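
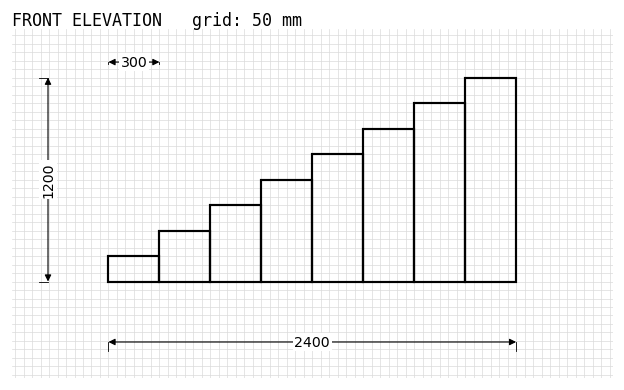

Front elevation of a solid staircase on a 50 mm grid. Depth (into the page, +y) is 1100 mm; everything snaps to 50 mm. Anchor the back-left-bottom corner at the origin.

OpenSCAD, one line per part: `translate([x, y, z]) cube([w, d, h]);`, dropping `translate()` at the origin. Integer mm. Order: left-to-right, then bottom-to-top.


cube([300, 1100, 150]);
translate([300, 0, 0]) cube([300, 1100, 300]);
translate([600, 0, 0]) cube([300, 1100, 450]);
translate([900, 0, 0]) cube([300, 1100, 600]);
translate([1200, 0, 0]) cube([300, 1100, 750]);
translate([1500, 0, 0]) cube([300, 1100, 900]);
translate([1800, 0, 0]) cube([300, 1100, 1050]);
translate([2100, 0, 0]) cube([300, 1100, 1200]);


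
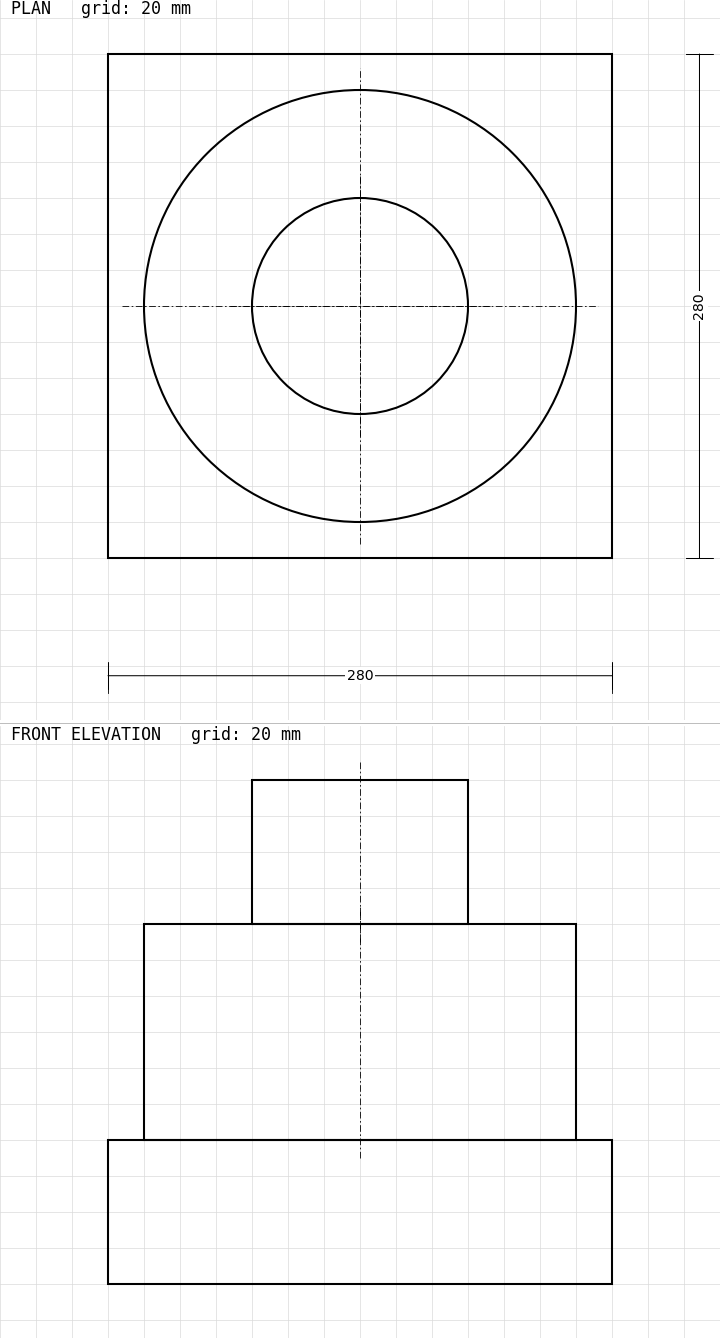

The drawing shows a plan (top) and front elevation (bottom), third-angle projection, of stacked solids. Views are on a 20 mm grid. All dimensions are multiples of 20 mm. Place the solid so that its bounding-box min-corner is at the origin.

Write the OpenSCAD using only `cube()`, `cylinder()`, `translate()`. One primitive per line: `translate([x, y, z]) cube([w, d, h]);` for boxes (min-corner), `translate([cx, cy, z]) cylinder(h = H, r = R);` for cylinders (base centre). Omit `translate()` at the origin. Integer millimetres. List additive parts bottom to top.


cube([280, 280, 80]);
translate([140, 140, 80]) cylinder(h = 120, r = 120);
translate([140, 140, 200]) cylinder(h = 80, r = 60);


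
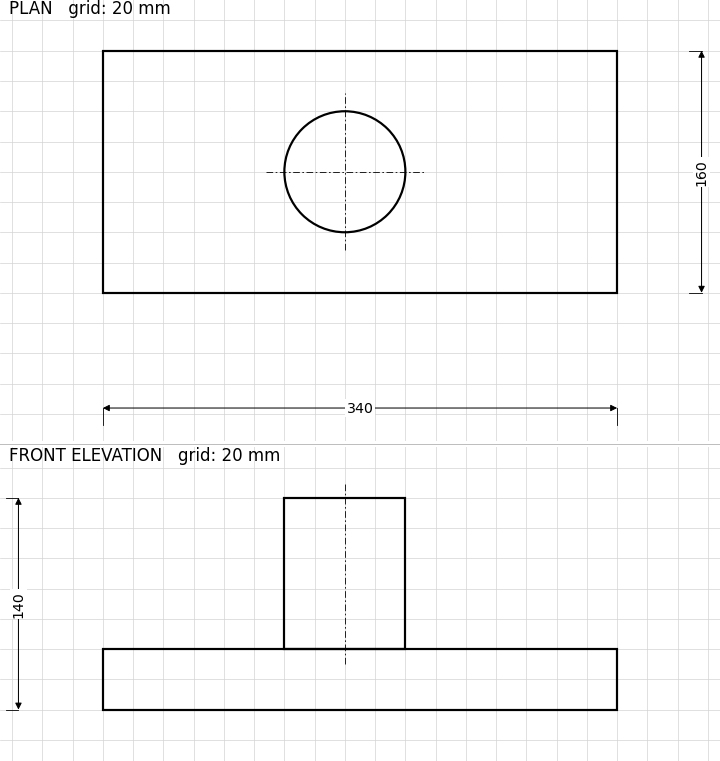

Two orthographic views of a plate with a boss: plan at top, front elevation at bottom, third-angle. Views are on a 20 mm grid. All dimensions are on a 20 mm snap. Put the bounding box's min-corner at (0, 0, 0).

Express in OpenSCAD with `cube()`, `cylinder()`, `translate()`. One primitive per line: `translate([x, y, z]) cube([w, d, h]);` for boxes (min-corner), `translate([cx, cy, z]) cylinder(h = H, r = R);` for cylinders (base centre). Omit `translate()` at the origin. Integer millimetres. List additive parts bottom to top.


cube([340, 160, 40]);
translate([160, 80, 40]) cylinder(h = 100, r = 40);


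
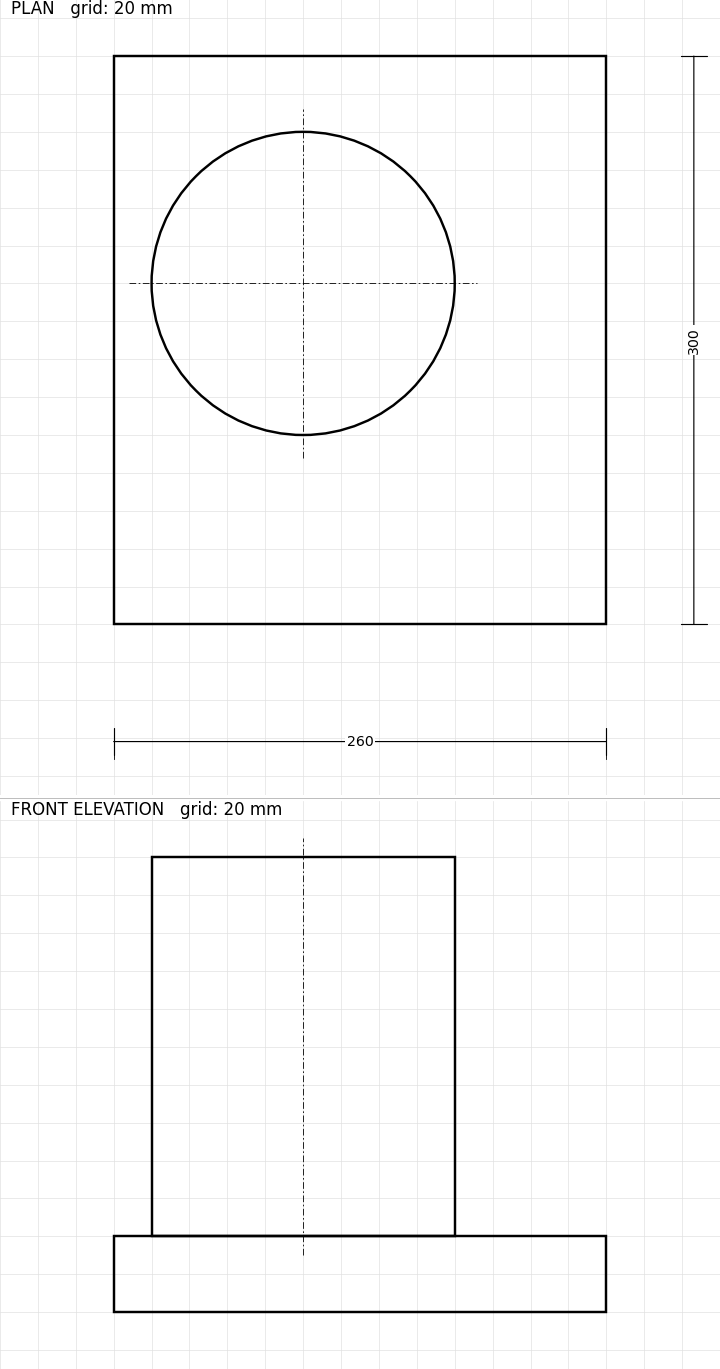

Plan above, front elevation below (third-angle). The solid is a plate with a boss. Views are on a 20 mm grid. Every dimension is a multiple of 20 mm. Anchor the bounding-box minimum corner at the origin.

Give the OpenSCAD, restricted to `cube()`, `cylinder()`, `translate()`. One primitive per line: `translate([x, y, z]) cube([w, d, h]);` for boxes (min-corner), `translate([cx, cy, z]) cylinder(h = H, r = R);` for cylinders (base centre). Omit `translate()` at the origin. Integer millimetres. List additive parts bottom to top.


cube([260, 300, 40]);
translate([100, 180, 40]) cylinder(h = 200, r = 80);


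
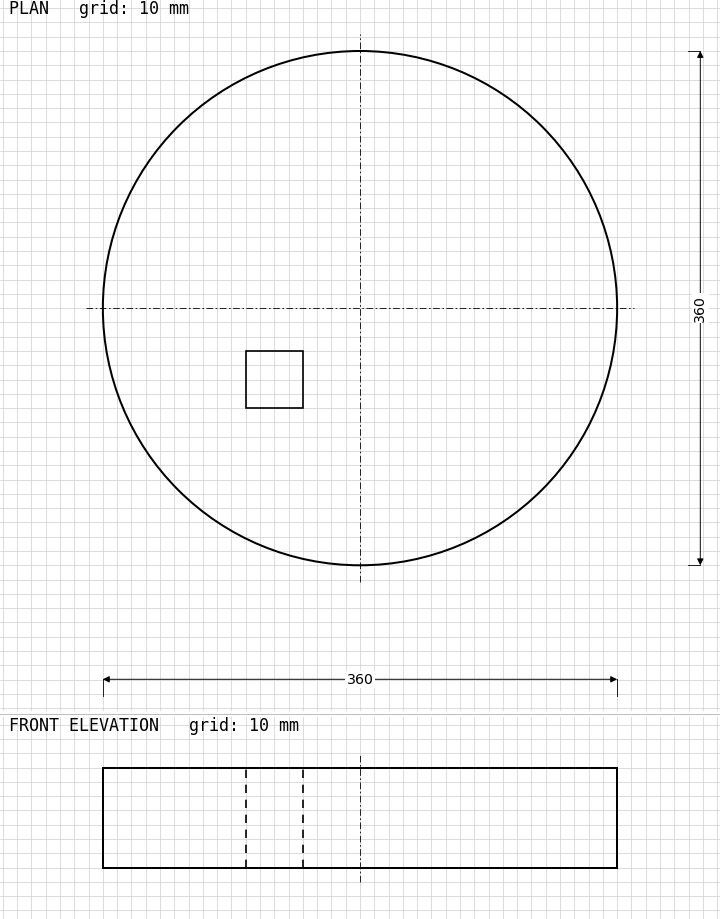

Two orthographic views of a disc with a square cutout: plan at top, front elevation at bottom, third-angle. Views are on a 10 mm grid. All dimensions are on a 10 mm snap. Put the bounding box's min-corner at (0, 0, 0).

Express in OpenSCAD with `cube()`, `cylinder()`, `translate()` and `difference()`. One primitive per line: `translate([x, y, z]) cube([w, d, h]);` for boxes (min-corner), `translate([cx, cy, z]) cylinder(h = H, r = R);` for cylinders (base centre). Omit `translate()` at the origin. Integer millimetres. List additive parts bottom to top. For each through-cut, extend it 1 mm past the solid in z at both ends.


difference() {
  translate([180, 180, 0]) cylinder(h = 70, r = 180);
  translate([100, 110, -1]) cube([40, 40, 72]);
}


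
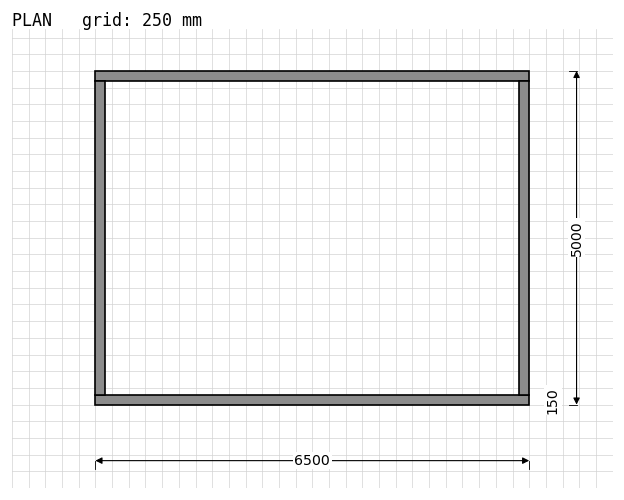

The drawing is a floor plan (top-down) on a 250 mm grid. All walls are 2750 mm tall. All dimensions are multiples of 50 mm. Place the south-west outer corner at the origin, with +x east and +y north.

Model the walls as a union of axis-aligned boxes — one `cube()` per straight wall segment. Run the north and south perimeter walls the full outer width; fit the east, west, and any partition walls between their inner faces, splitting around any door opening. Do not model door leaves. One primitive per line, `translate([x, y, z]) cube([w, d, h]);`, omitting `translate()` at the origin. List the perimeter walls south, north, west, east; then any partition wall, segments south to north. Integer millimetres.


cube([6500, 150, 2750]);
translate([0, 4850, 0]) cube([6500, 150, 2750]);
translate([0, 150, 0]) cube([150, 4700, 2750]);
translate([6350, 150, 0]) cube([150, 4700, 2750]);


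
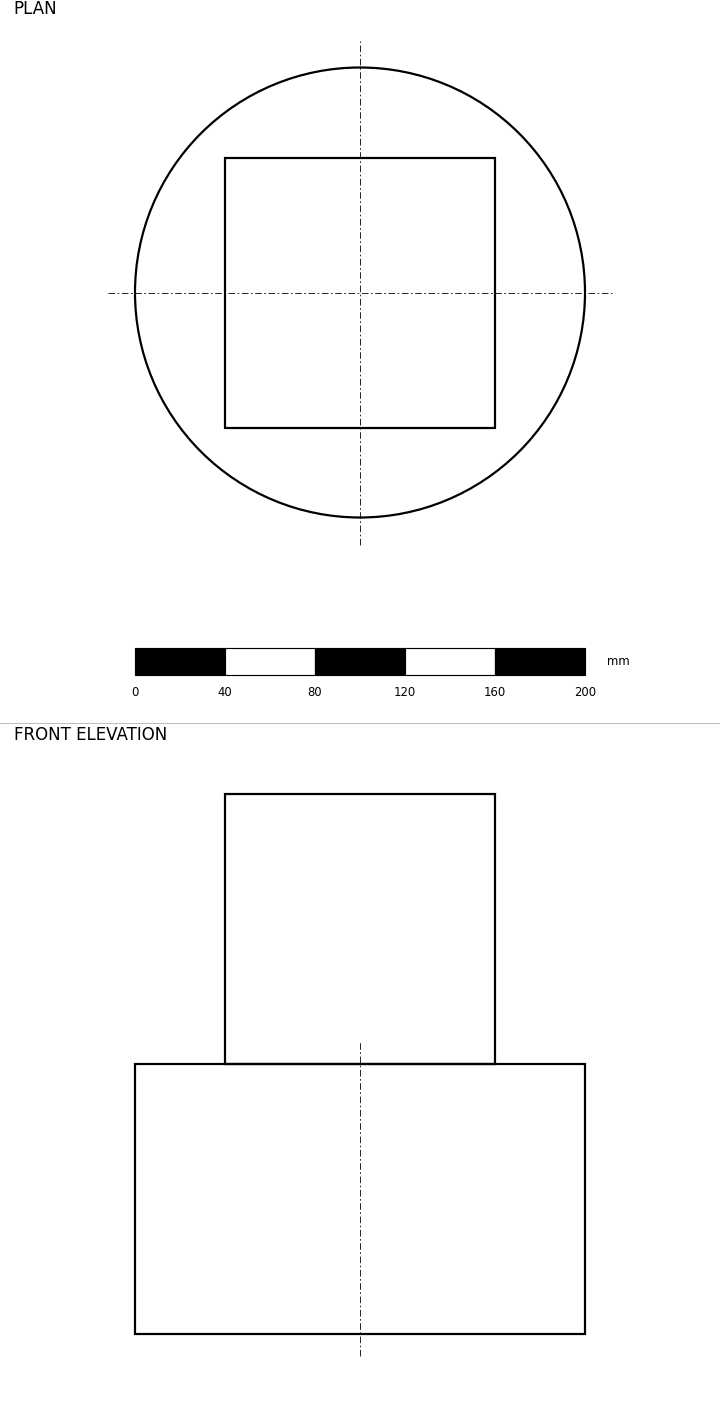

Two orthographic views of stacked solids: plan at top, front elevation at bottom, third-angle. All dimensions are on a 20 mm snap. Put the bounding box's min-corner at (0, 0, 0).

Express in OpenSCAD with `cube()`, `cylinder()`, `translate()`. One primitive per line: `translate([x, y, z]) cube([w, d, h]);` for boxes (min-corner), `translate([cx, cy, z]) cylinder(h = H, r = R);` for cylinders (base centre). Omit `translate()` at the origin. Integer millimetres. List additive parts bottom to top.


translate([100, 100, 0]) cylinder(h = 120, r = 100);
translate([40, 40, 120]) cube([120, 120, 120]);


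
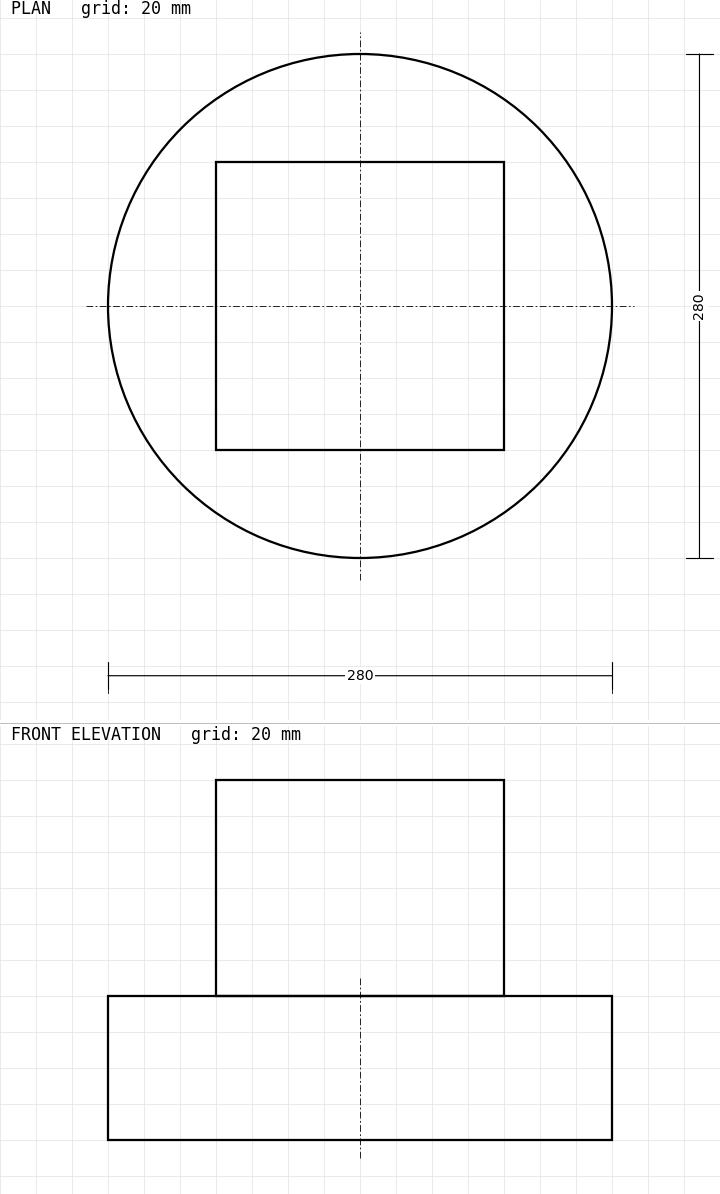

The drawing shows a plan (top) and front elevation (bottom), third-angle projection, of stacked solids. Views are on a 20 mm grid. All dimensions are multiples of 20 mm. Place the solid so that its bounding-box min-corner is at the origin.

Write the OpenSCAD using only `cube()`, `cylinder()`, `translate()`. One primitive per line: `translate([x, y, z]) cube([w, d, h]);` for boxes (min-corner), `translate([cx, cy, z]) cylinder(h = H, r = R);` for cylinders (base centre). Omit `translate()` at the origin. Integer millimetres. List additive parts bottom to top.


translate([140, 140, 0]) cylinder(h = 80, r = 140);
translate([60, 60, 80]) cube([160, 160, 120]);


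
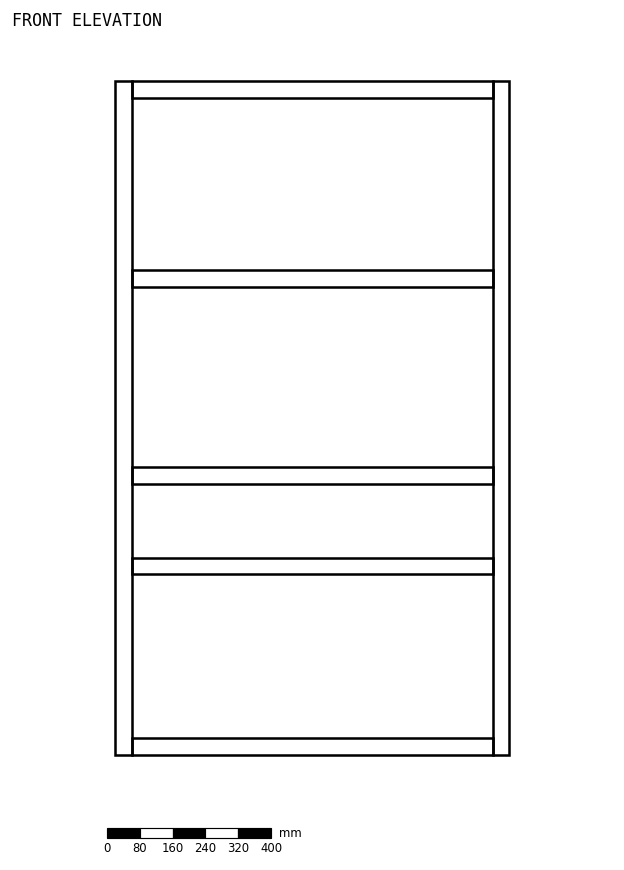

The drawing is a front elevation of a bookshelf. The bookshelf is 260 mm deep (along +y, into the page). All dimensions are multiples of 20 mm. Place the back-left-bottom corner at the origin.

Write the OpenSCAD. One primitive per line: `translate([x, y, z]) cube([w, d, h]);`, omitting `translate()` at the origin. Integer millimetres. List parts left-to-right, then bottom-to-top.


cube([40, 260, 1640]);
translate([40, 0, 0]) cube([880, 260, 40]);
translate([40, 0, 440]) cube([880, 260, 40]);
translate([40, 0, 660]) cube([880, 260, 40]);
translate([40, 0, 1140]) cube([880, 260, 40]);
translate([40, 0, 1600]) cube([880, 260, 40]);
translate([920, 0, 0]) cube([40, 260, 1640]);


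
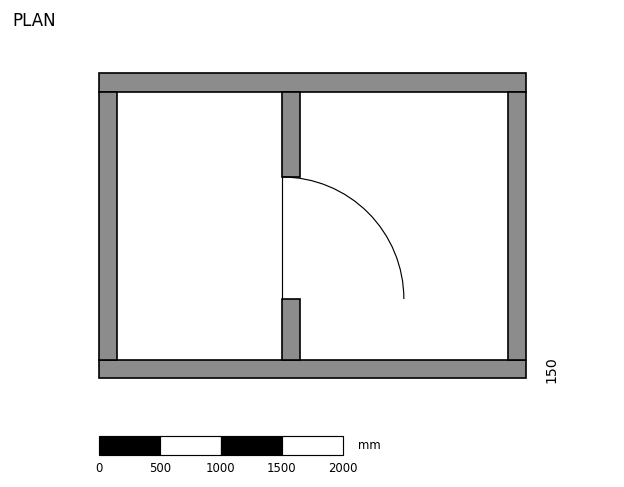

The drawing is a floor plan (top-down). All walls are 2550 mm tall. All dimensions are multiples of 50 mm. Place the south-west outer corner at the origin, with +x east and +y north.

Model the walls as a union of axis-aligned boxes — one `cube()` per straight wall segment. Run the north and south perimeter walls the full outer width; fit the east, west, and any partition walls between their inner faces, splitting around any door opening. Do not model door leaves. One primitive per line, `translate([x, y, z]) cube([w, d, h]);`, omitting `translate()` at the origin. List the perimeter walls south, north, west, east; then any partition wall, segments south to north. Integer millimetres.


cube([3500, 150, 2550]);
translate([0, 2350, 0]) cube([3500, 150, 2550]);
translate([0, 150, 0]) cube([150, 2200, 2550]);
translate([3350, 150, 0]) cube([150, 2200, 2550]);
translate([1500, 150, 0]) cube([150, 500, 2550]);
translate([1500, 1650, 0]) cube([150, 700, 2550]);


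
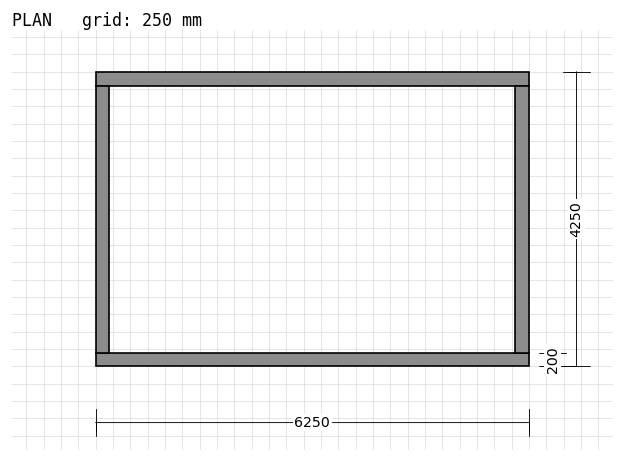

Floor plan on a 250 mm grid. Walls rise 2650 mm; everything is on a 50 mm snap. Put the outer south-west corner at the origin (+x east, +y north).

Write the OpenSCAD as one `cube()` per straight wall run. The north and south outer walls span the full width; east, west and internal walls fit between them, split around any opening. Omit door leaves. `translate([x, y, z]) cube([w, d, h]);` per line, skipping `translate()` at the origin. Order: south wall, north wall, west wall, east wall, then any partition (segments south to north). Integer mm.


cube([6250, 200, 2650]);
translate([0, 4050, 0]) cube([6250, 200, 2650]);
translate([0, 200, 0]) cube([200, 3850, 2650]);
translate([6050, 200, 0]) cube([200, 3850, 2650]);


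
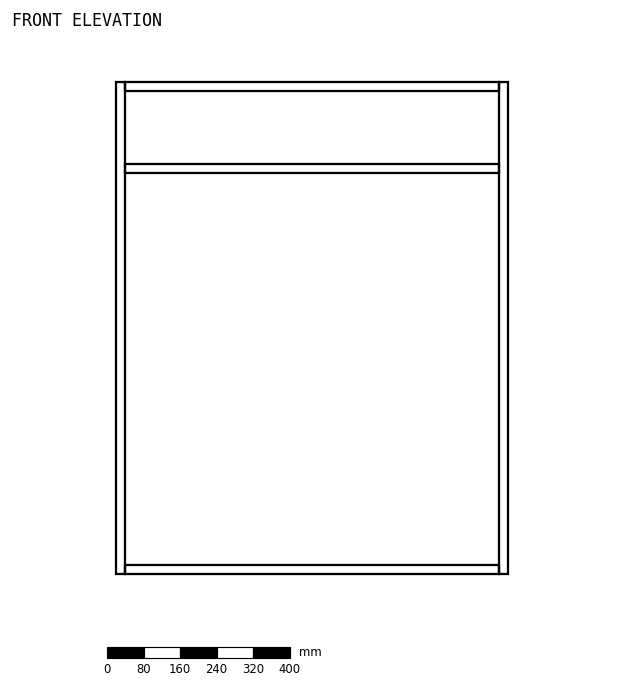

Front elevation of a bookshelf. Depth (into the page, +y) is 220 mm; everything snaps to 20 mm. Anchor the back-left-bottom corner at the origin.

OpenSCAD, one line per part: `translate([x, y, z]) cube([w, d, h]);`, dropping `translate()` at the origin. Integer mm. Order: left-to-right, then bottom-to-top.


cube([20, 220, 1080]);
translate([20, 0, 0]) cube([820, 220, 20]);
translate([20, 0, 880]) cube([820, 220, 20]);
translate([20, 0, 1060]) cube([820, 220, 20]);
translate([840, 0, 0]) cube([20, 220, 1080]);


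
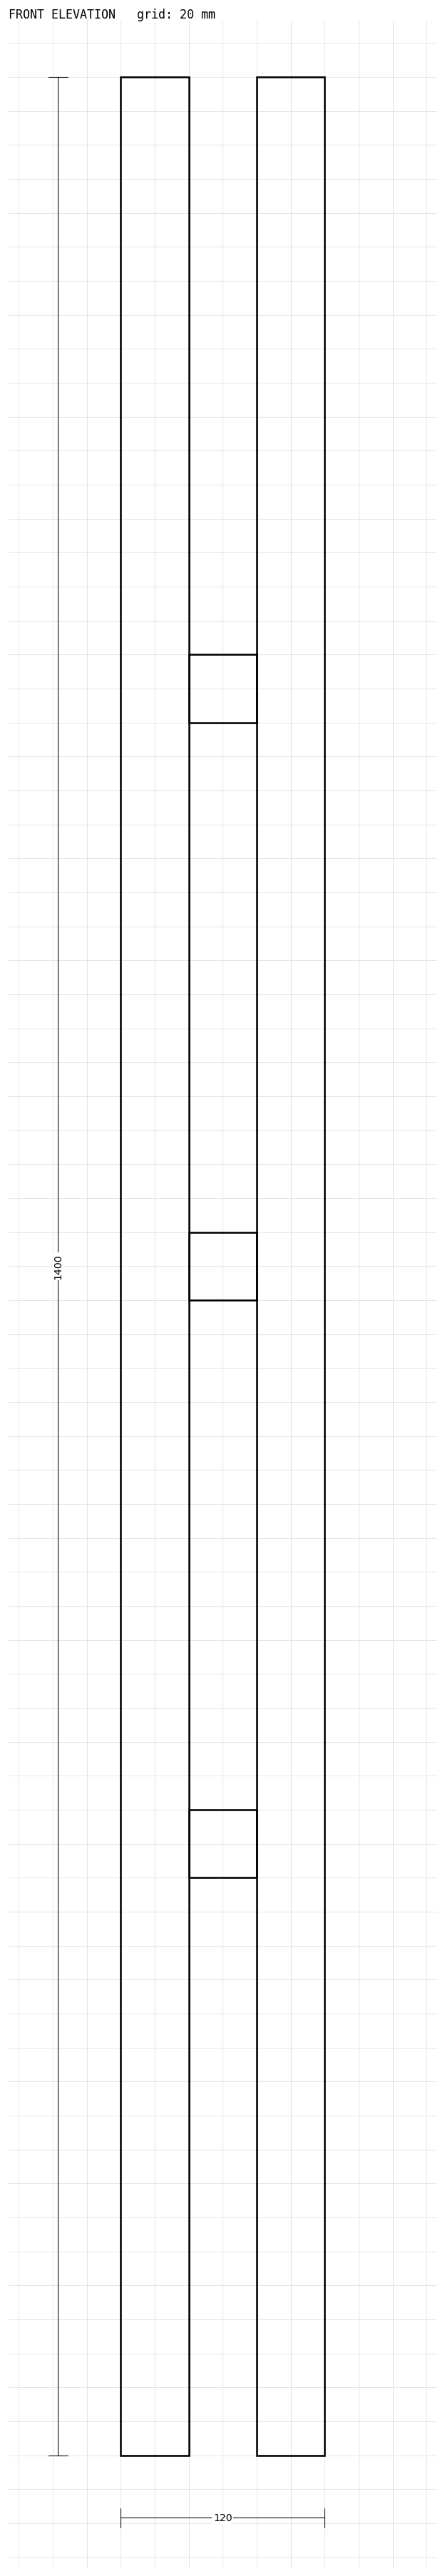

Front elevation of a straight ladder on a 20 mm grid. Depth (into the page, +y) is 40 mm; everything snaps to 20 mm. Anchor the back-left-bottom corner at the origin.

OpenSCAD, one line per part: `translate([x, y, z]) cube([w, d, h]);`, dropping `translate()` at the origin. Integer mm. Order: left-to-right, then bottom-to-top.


cube([40, 40, 1400]);
translate([40, 0, 340]) cube([40, 40, 40]);
translate([40, 0, 680]) cube([40, 40, 40]);
translate([40, 0, 1020]) cube([40, 40, 40]);
translate([80, 0, 0]) cube([40, 40, 1400]);


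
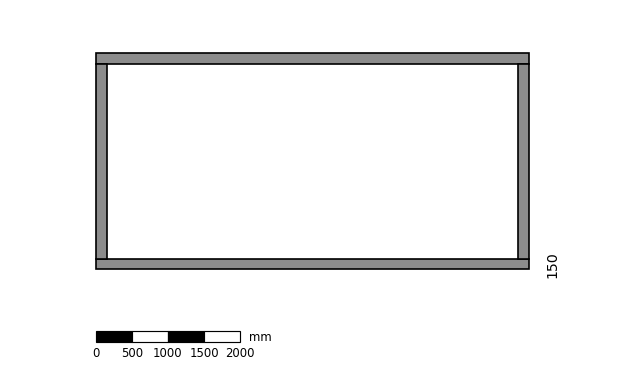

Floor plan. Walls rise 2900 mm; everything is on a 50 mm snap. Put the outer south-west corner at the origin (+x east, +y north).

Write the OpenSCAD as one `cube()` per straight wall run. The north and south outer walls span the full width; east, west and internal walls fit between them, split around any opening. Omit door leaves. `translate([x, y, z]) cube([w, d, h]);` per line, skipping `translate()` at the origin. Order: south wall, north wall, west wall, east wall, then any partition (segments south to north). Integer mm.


cube([6000, 150, 2900]);
translate([0, 2850, 0]) cube([6000, 150, 2900]);
translate([0, 150, 0]) cube([150, 2700, 2900]);
translate([5850, 150, 0]) cube([150, 2700, 2900]);


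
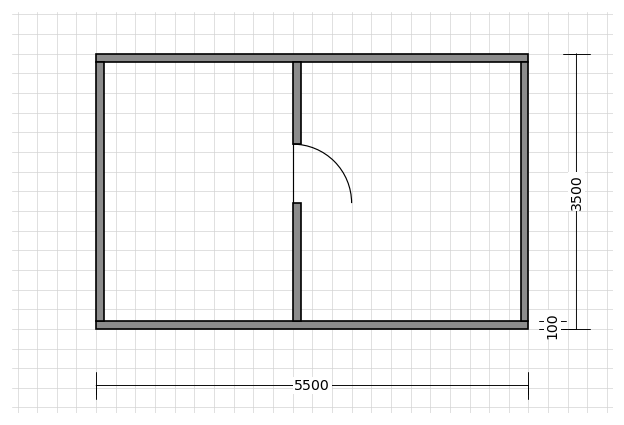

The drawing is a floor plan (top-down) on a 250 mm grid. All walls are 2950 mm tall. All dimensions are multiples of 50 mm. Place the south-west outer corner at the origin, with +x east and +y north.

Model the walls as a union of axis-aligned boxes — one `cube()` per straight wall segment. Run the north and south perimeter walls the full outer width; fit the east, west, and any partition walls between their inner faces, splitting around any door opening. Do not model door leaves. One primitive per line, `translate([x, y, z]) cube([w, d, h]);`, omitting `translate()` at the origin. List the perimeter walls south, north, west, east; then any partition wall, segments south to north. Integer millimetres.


cube([5500, 100, 2950]);
translate([0, 3400, 0]) cube([5500, 100, 2950]);
translate([0, 100, 0]) cube([100, 3300, 2950]);
translate([5400, 100, 0]) cube([100, 3300, 2950]);
translate([2500, 100, 0]) cube([100, 1500, 2950]);
translate([2500, 2350, 0]) cube([100, 1050, 2950]);


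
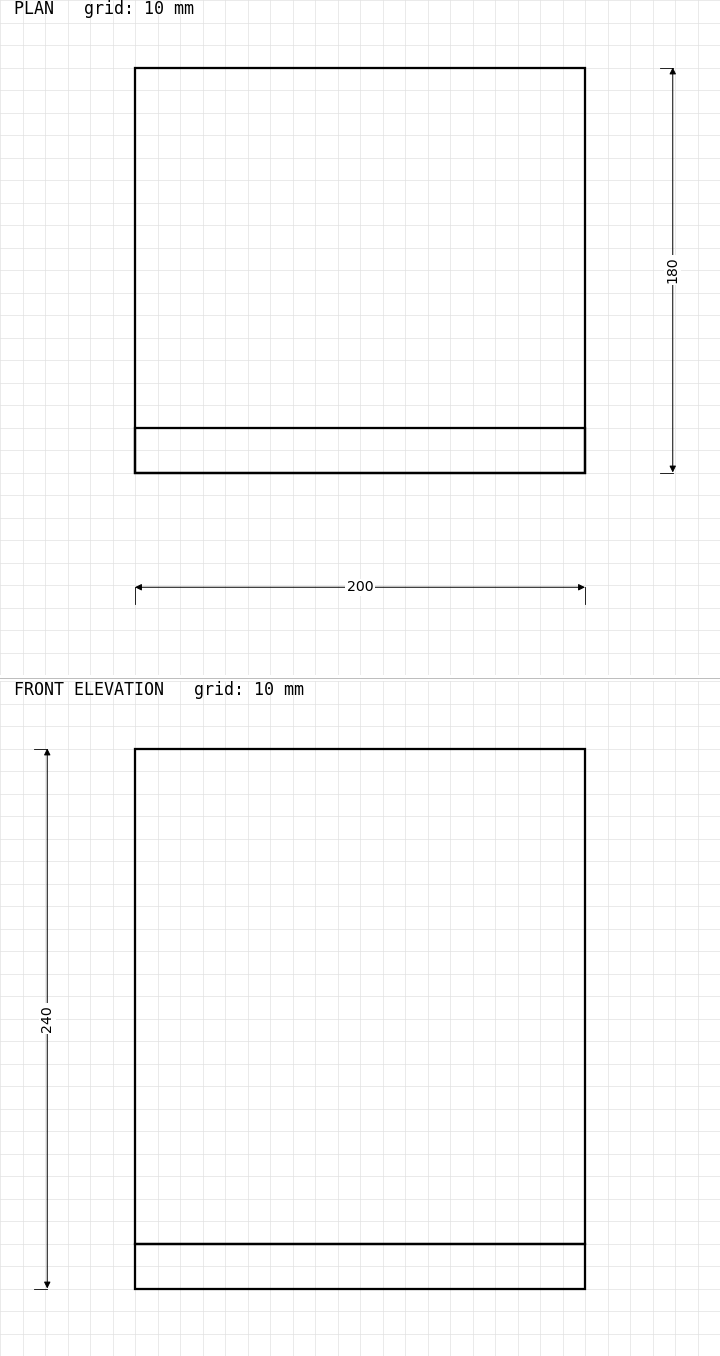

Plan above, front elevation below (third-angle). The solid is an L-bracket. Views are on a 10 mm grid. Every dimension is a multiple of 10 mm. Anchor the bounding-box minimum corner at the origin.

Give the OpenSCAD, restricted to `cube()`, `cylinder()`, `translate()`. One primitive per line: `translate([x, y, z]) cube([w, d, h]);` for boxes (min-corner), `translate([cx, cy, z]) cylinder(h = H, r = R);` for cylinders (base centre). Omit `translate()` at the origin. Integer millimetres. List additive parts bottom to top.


cube([200, 180, 20]);
translate([0, 0, 20]) cube([200, 20, 220]);


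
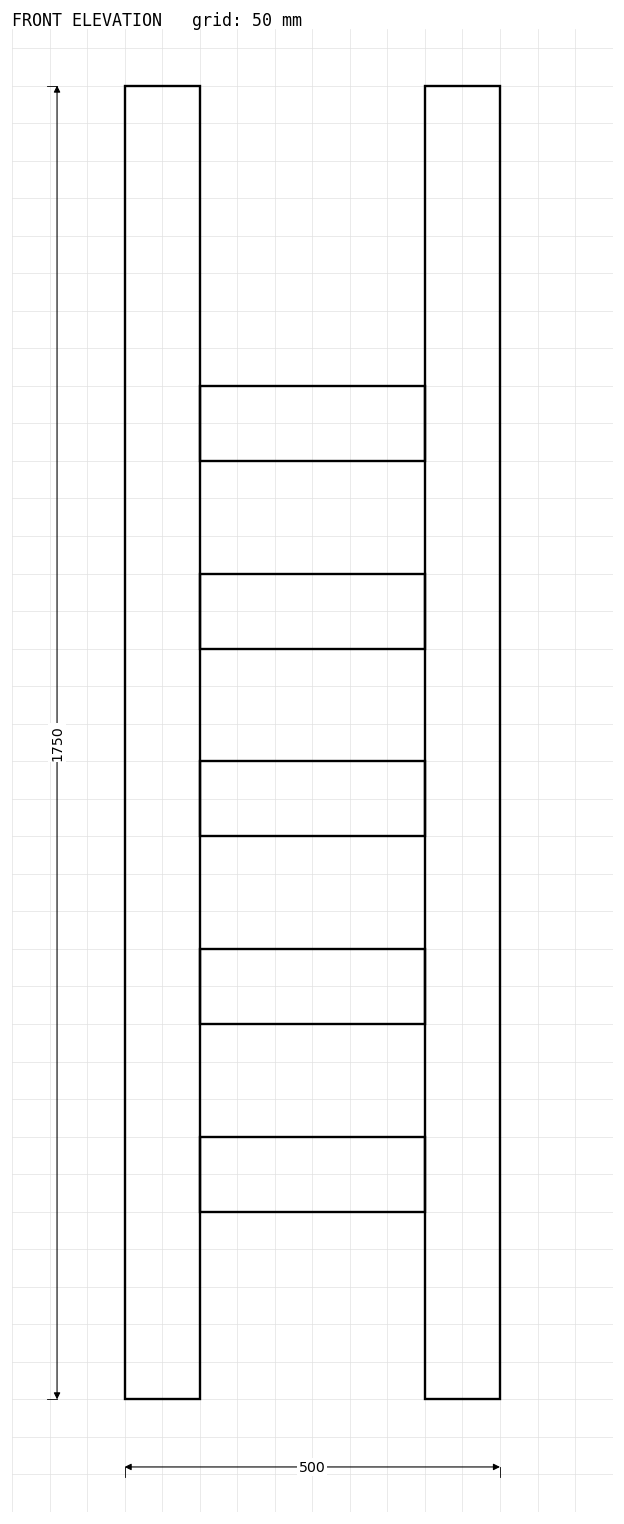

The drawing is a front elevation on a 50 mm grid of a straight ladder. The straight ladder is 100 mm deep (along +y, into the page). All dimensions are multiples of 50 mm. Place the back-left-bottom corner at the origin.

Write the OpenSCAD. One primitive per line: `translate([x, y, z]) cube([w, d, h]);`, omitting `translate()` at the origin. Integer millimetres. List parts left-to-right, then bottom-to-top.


cube([100, 100, 1750]);
translate([100, 0, 250]) cube([300, 100, 100]);
translate([100, 0, 500]) cube([300, 100, 100]);
translate([100, 0, 750]) cube([300, 100, 100]);
translate([100, 0, 1000]) cube([300, 100, 100]);
translate([100, 0, 1250]) cube([300, 100, 100]);
translate([400, 0, 0]) cube([100, 100, 1750]);


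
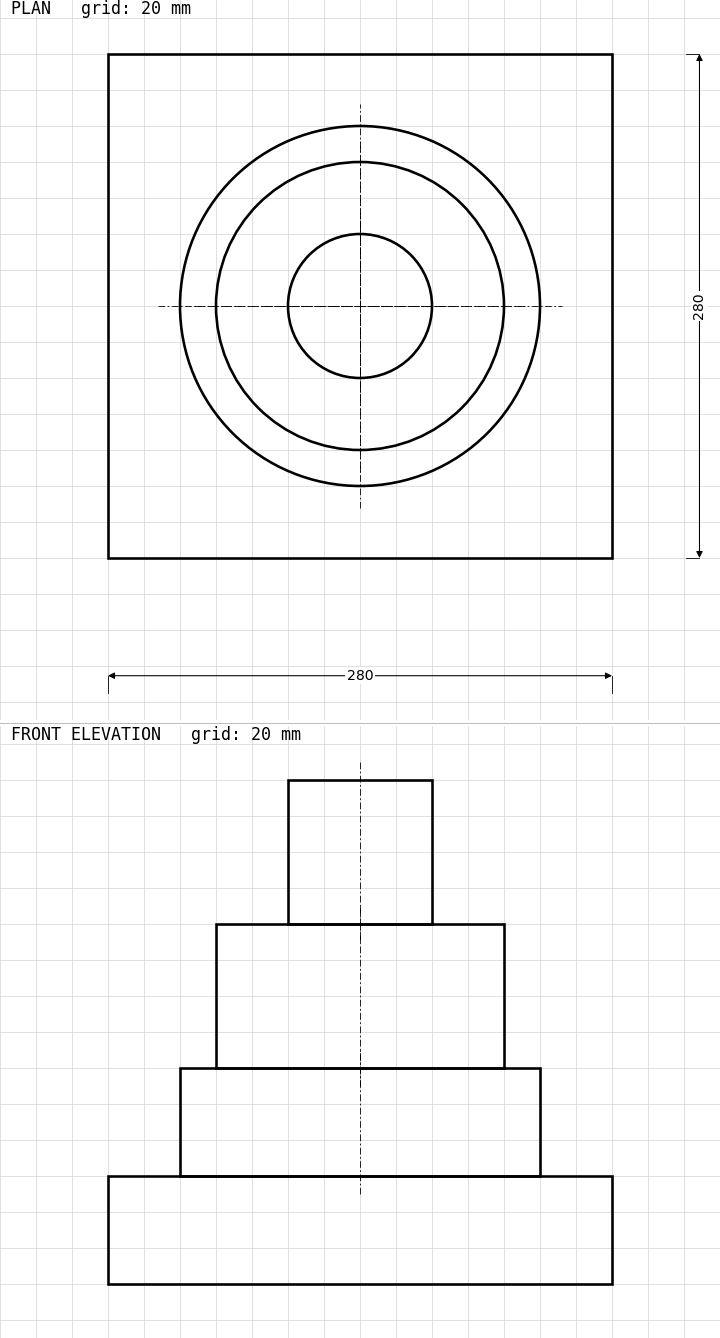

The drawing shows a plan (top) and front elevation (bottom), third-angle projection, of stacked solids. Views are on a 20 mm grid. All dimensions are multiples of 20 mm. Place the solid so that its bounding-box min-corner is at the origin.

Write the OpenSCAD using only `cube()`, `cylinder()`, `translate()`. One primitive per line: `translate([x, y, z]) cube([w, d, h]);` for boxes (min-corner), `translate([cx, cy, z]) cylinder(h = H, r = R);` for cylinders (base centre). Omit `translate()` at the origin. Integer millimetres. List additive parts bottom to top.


cube([280, 280, 60]);
translate([140, 140, 60]) cylinder(h = 60, r = 100);
translate([140, 140, 120]) cylinder(h = 80, r = 80);
translate([140, 140, 200]) cylinder(h = 80, r = 40);


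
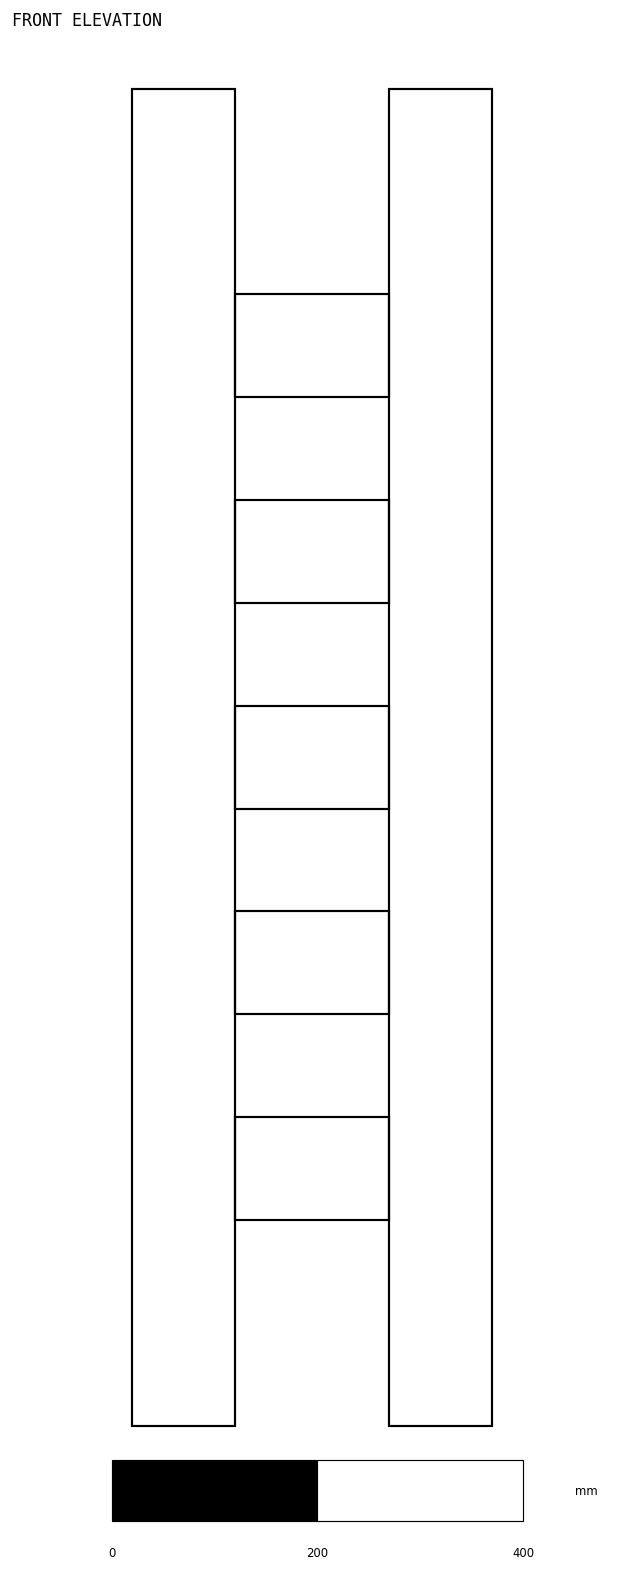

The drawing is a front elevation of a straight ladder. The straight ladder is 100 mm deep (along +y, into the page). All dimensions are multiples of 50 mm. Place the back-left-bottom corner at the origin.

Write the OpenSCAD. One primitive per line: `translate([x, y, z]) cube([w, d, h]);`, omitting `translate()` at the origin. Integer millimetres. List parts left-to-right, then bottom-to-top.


cube([100, 100, 1300]);
translate([100, 0, 200]) cube([150, 100, 100]);
translate([100, 0, 400]) cube([150, 100, 100]);
translate([100, 0, 600]) cube([150, 100, 100]);
translate([100, 0, 800]) cube([150, 100, 100]);
translate([100, 0, 1000]) cube([150, 100, 100]);
translate([250, 0, 0]) cube([100, 100, 1300]);


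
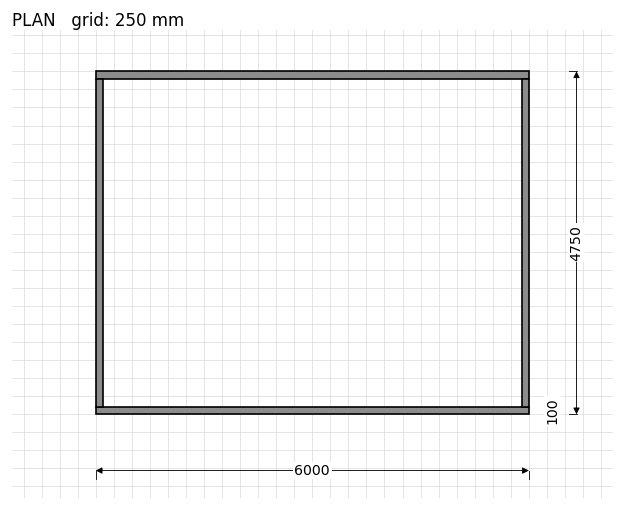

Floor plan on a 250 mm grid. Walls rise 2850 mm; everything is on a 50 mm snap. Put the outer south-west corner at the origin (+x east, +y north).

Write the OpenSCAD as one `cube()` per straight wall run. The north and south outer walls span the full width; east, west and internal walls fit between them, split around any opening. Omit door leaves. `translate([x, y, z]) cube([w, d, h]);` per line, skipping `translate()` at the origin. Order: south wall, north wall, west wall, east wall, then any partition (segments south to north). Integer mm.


cube([6000, 100, 2850]);
translate([0, 4650, 0]) cube([6000, 100, 2850]);
translate([0, 100, 0]) cube([100, 4550, 2850]);
translate([5900, 100, 0]) cube([100, 4550, 2850]);


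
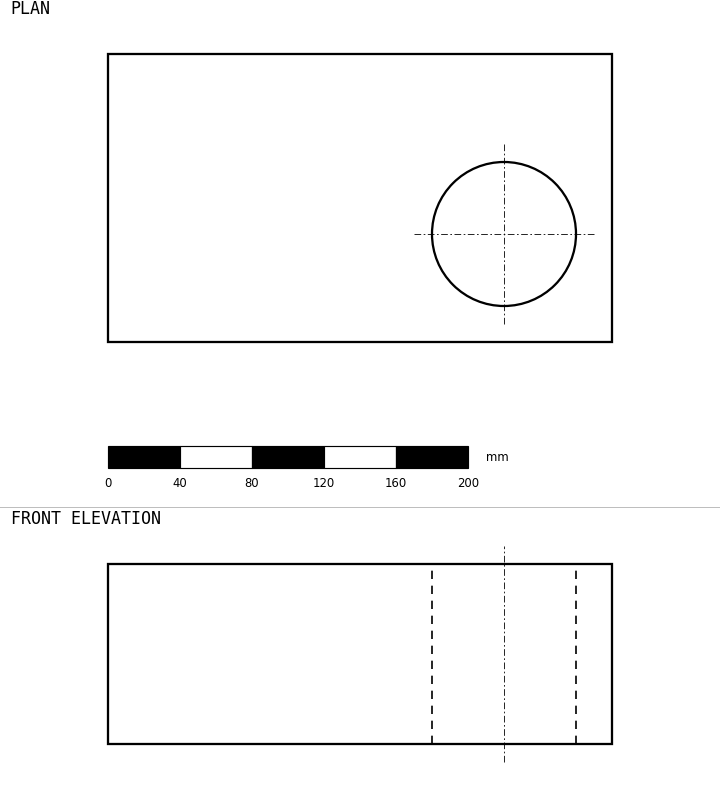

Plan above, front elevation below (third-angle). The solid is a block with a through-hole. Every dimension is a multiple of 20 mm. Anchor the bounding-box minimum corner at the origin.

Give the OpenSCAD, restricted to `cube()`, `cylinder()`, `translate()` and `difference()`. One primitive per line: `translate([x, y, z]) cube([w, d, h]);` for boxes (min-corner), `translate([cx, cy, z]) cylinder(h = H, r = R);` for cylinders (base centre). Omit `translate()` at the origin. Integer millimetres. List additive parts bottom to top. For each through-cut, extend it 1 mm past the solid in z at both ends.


difference() {
  cube([280, 160, 100]);
  translate([220, 60, -1]) cylinder(h = 102, r = 40);
}


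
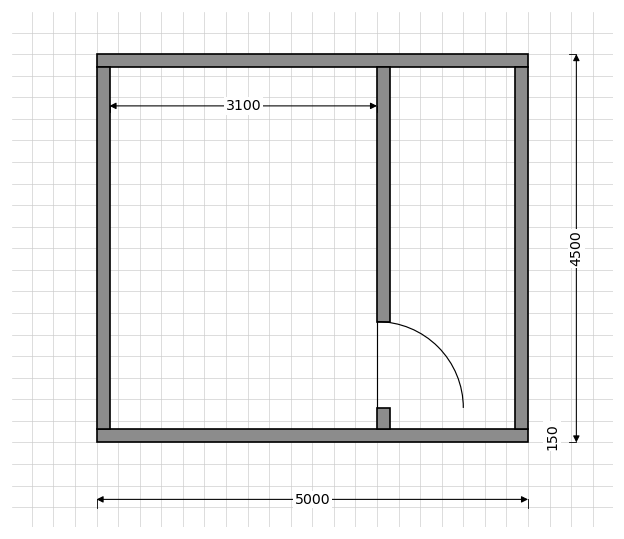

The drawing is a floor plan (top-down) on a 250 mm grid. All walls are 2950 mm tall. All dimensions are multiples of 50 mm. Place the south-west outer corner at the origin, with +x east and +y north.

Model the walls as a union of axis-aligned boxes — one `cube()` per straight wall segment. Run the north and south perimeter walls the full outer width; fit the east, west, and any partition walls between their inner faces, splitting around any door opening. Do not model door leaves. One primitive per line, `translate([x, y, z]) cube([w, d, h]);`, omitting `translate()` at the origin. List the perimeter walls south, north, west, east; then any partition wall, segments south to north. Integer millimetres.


cube([5000, 150, 2950]);
translate([0, 4350, 0]) cube([5000, 150, 2950]);
translate([0, 150, 0]) cube([150, 4200, 2950]);
translate([4850, 150, 0]) cube([150, 4200, 2950]);
translate([3250, 150, 0]) cube([150, 250, 2950]);
translate([3250, 1400, 0]) cube([150, 2950, 2950]);


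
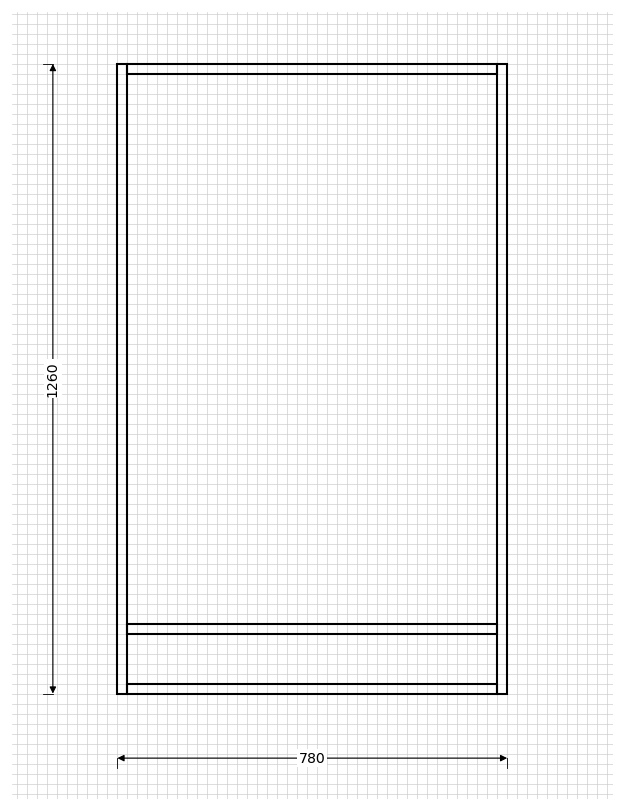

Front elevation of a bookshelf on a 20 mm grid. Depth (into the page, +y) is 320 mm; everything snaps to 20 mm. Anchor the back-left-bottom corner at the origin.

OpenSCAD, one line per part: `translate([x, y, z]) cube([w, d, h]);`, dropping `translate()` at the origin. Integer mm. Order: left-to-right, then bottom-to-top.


cube([20, 320, 1260]);
translate([20, 0, 0]) cube([740, 320, 20]);
translate([20, 0, 120]) cube([740, 320, 20]);
translate([20, 0, 1240]) cube([740, 320, 20]);
translate([760, 0, 0]) cube([20, 320, 1260]);


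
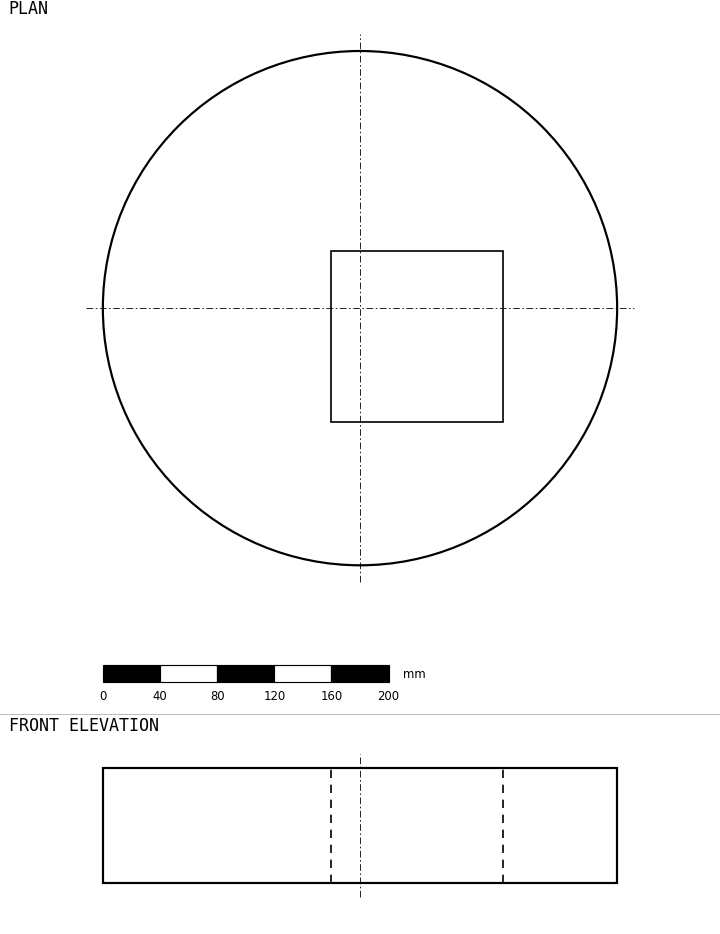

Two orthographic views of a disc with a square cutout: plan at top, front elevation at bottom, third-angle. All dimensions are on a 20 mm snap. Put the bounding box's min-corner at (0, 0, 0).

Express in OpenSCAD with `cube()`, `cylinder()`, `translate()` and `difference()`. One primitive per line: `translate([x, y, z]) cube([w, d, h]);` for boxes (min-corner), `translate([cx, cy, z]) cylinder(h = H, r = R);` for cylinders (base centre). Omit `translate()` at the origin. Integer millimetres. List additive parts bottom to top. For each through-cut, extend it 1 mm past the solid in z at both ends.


difference() {
  translate([180, 180, 0]) cylinder(h = 80, r = 180);
  translate([160, 100, -1]) cube([120, 120, 82]);
}


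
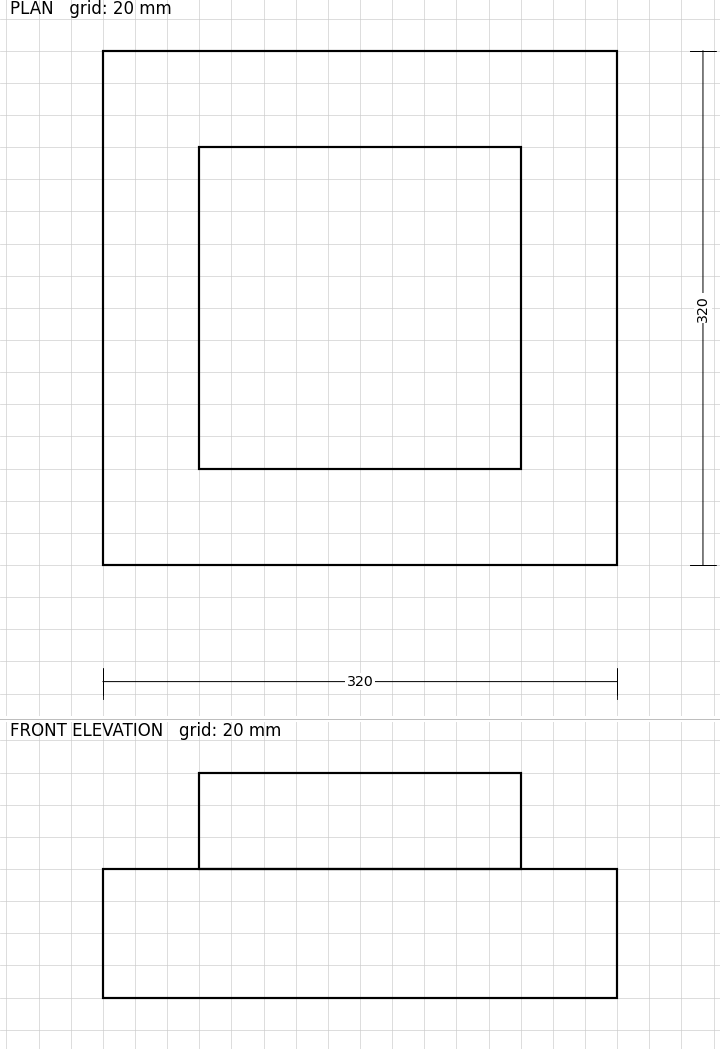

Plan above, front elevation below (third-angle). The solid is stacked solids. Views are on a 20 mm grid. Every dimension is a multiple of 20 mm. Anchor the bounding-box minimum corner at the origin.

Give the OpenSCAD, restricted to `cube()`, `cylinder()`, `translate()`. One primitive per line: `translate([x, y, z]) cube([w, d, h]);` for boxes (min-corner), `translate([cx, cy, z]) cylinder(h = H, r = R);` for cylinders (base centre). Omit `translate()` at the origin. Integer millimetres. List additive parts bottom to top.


cube([320, 320, 80]);
translate([60, 60, 80]) cube([200, 200, 60]);


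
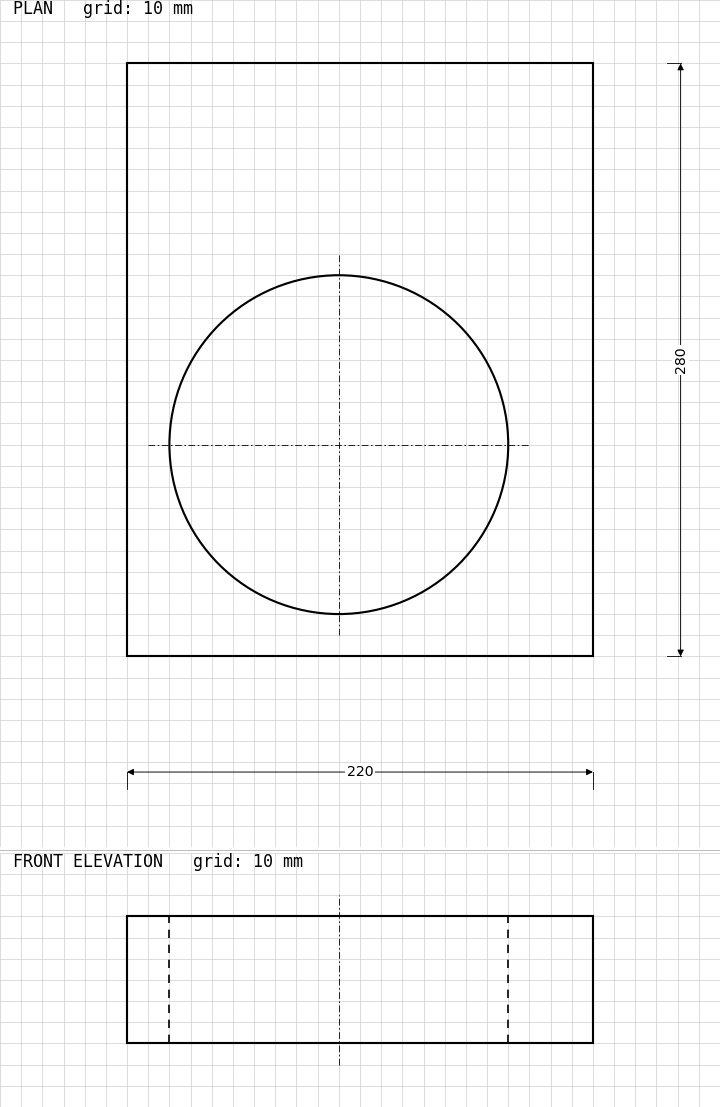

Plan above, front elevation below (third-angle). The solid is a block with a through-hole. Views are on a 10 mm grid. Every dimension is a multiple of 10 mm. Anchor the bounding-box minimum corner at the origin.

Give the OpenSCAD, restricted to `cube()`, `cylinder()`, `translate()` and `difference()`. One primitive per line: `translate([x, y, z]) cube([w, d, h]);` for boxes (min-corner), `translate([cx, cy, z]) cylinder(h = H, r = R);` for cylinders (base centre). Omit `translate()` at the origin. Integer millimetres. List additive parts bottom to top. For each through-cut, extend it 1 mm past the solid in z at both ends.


difference() {
  cube([220, 280, 60]);
  translate([100, 100, -1]) cylinder(h = 62, r = 80);
}


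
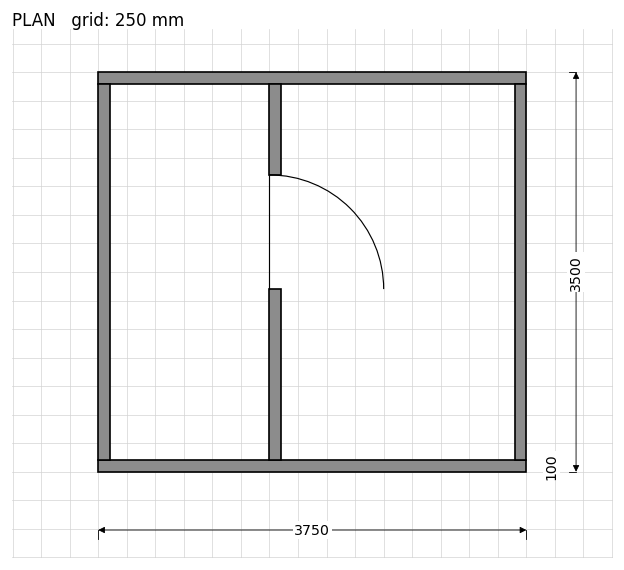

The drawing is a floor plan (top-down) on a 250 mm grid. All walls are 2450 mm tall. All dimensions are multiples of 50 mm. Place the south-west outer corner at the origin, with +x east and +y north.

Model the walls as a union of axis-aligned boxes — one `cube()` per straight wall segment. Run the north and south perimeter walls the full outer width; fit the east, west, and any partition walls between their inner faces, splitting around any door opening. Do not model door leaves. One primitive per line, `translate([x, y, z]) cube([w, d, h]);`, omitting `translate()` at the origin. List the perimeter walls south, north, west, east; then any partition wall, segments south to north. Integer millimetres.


cube([3750, 100, 2450]);
translate([0, 3400, 0]) cube([3750, 100, 2450]);
translate([0, 100, 0]) cube([100, 3300, 2450]);
translate([3650, 100, 0]) cube([100, 3300, 2450]);
translate([1500, 100, 0]) cube([100, 1500, 2450]);
translate([1500, 2600, 0]) cube([100, 800, 2450]);


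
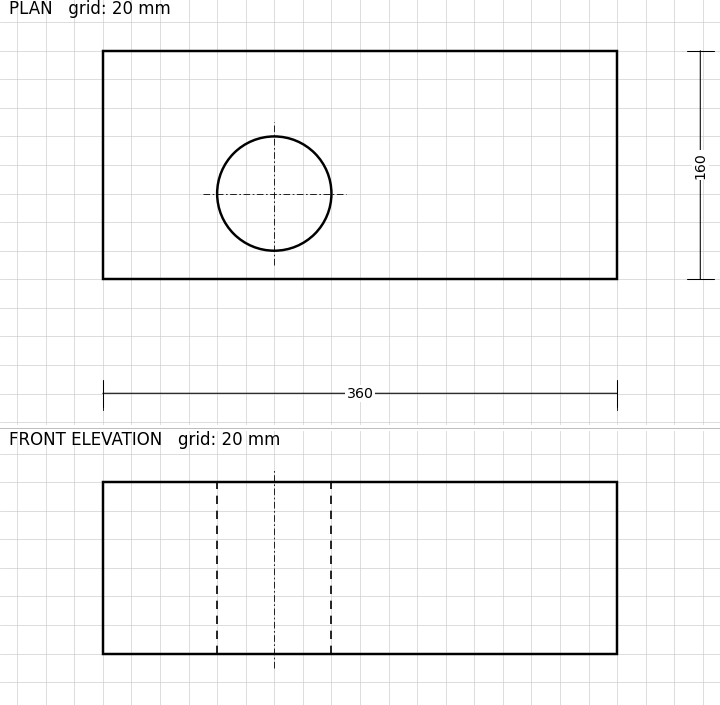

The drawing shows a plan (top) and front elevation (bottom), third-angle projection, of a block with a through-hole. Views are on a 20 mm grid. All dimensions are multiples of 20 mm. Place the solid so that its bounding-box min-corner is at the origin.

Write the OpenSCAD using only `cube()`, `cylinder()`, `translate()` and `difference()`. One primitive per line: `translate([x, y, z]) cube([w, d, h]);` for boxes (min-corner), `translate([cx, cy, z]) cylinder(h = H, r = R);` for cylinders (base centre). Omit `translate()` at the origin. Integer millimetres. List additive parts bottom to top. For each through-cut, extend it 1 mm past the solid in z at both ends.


difference() {
  cube([360, 160, 120]);
  translate([120, 60, -1]) cylinder(h = 122, r = 40);
}


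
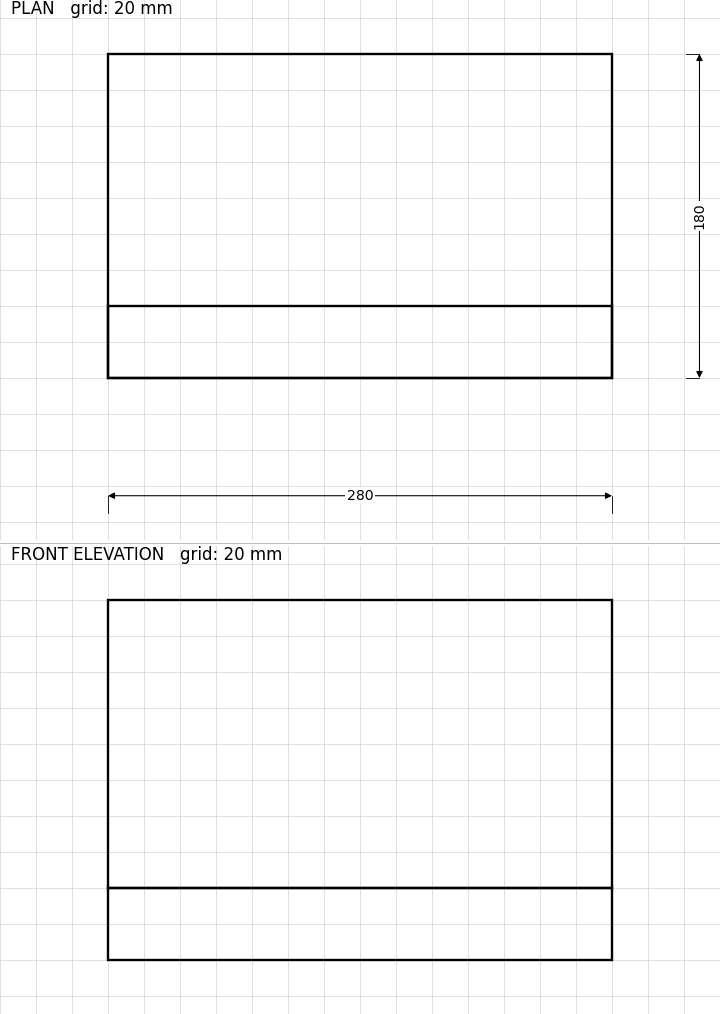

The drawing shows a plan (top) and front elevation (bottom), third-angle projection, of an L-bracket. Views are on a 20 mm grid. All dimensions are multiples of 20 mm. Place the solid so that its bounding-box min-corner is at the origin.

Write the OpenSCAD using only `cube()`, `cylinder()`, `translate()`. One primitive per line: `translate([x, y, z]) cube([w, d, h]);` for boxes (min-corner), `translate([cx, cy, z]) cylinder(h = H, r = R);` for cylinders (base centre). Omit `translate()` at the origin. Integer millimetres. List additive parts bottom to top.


cube([280, 180, 40]);
translate([0, 0, 40]) cube([280, 40, 160]);


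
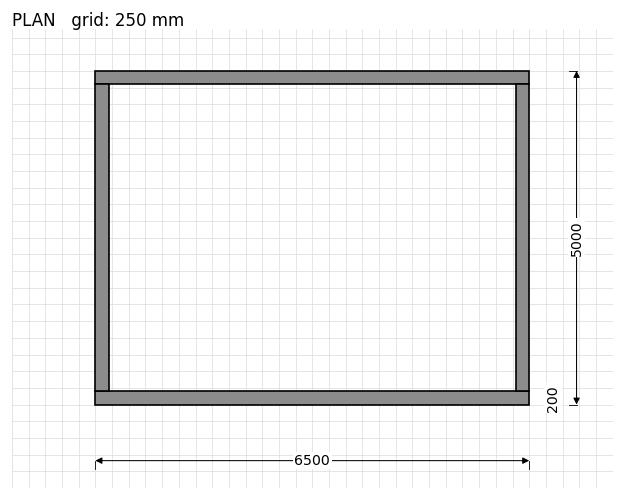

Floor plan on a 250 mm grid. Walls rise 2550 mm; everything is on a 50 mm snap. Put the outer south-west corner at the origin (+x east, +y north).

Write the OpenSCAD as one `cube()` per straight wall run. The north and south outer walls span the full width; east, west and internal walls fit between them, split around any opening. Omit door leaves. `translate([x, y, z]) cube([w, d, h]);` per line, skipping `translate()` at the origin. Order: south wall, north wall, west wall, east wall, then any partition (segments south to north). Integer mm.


cube([6500, 200, 2550]);
translate([0, 4800, 0]) cube([6500, 200, 2550]);
translate([0, 200, 0]) cube([200, 4600, 2550]);
translate([6300, 200, 0]) cube([200, 4600, 2550]);


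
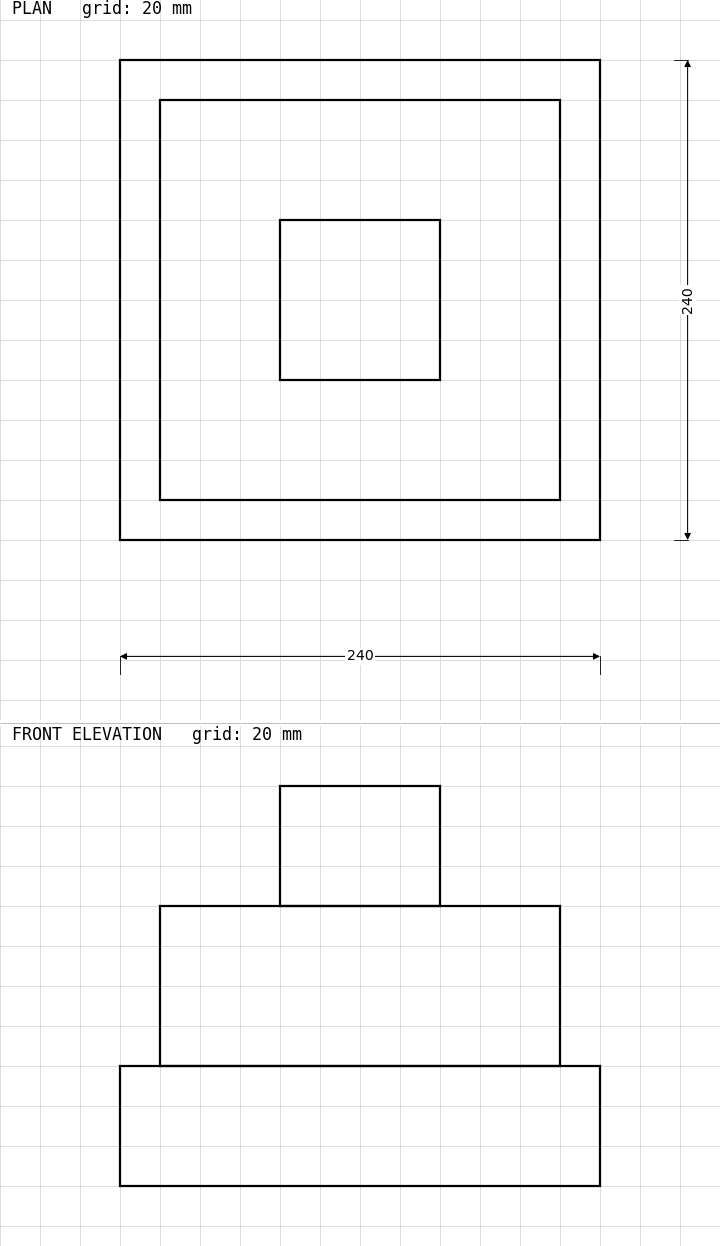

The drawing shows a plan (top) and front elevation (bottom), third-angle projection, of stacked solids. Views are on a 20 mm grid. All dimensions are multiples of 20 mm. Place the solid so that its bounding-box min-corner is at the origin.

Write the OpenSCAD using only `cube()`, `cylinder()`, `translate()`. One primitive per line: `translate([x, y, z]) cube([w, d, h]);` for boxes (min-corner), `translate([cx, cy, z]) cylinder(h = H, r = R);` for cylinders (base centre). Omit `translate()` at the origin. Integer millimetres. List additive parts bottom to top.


cube([240, 240, 60]);
translate([20, 20, 60]) cube([200, 200, 80]);
translate([80, 80, 140]) cube([80, 80, 60]);


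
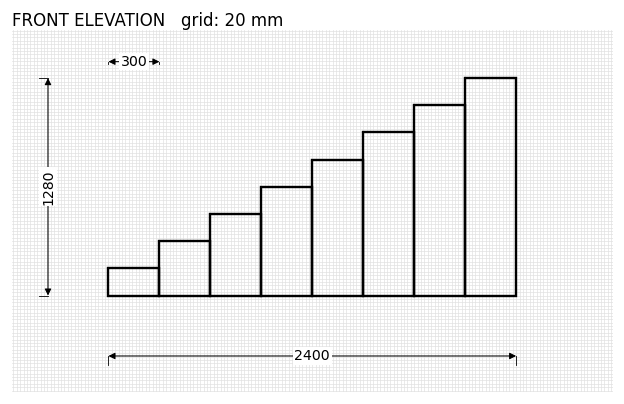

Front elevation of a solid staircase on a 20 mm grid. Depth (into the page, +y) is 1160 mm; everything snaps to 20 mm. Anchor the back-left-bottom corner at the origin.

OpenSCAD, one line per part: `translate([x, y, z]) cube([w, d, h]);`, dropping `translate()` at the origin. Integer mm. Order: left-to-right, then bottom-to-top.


cube([300, 1160, 160]);
translate([300, 0, 0]) cube([300, 1160, 320]);
translate([600, 0, 0]) cube([300, 1160, 480]);
translate([900, 0, 0]) cube([300, 1160, 640]);
translate([1200, 0, 0]) cube([300, 1160, 800]);
translate([1500, 0, 0]) cube([300, 1160, 960]);
translate([1800, 0, 0]) cube([300, 1160, 1120]);
translate([2100, 0, 0]) cube([300, 1160, 1280]);


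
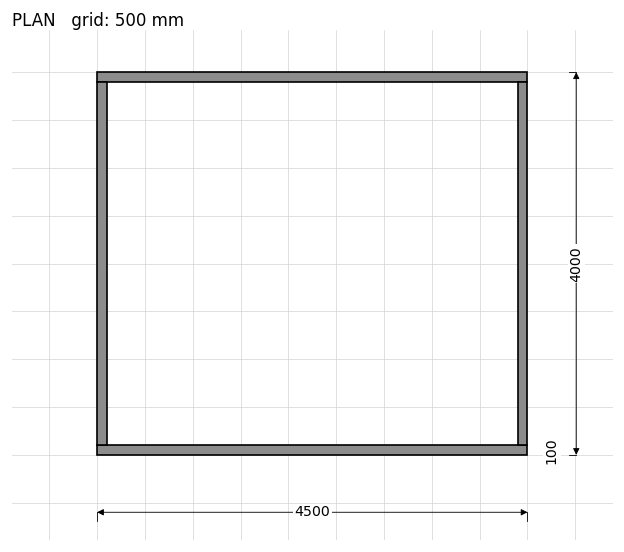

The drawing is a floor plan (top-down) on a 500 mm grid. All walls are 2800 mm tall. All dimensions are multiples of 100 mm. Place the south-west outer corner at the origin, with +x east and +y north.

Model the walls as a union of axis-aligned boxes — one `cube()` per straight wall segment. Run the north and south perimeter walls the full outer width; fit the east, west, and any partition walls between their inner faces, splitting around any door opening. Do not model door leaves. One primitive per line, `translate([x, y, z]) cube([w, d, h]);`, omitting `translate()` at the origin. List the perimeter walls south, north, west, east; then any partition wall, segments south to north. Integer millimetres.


cube([4500, 100, 2800]);
translate([0, 3900, 0]) cube([4500, 100, 2800]);
translate([0, 100, 0]) cube([100, 3800, 2800]);
translate([4400, 100, 0]) cube([100, 3800, 2800]);


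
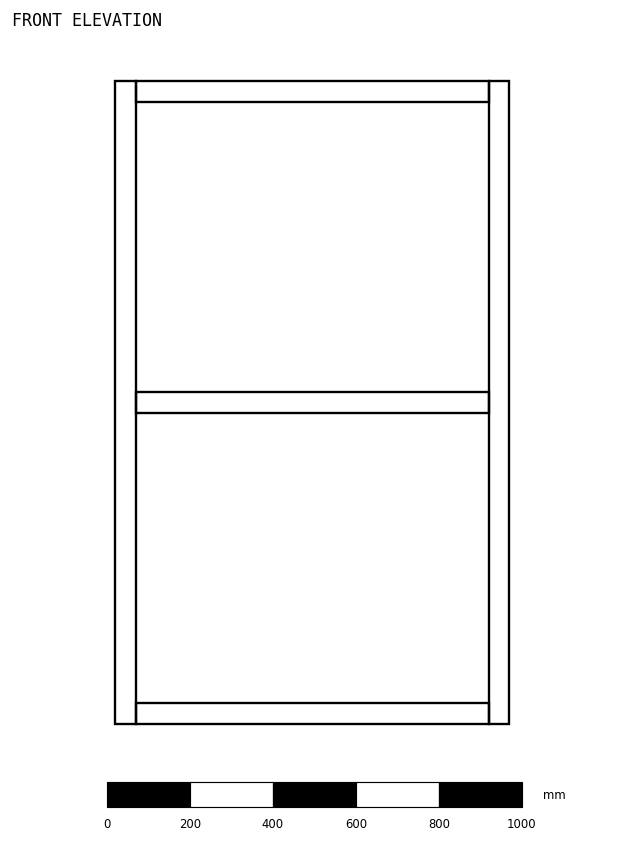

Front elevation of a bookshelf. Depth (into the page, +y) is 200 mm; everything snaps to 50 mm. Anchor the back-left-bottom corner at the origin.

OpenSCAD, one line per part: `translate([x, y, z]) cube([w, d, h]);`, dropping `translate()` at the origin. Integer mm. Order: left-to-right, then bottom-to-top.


cube([50, 200, 1550]);
translate([50, 0, 0]) cube([850, 200, 50]);
translate([50, 0, 750]) cube([850, 200, 50]);
translate([50, 0, 1500]) cube([850, 200, 50]);
translate([900, 0, 0]) cube([50, 200, 1550]);


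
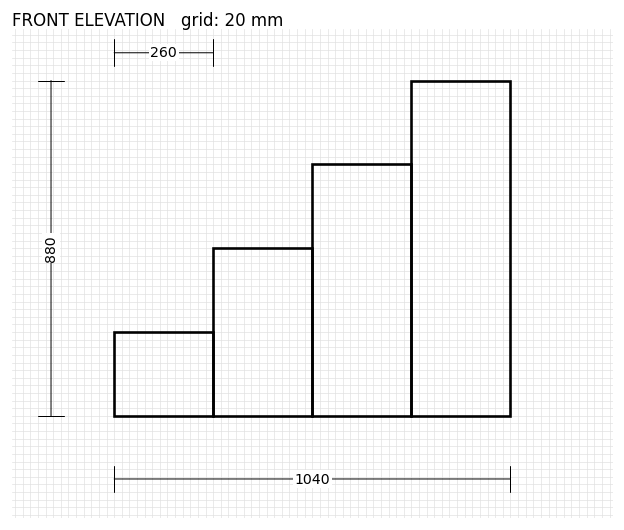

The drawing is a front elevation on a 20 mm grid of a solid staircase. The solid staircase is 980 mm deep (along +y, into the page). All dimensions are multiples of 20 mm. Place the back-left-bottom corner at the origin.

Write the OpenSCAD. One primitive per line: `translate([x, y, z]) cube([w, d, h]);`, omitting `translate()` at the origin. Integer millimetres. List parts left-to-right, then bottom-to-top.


cube([260, 980, 220]);
translate([260, 0, 0]) cube([260, 980, 440]);
translate([520, 0, 0]) cube([260, 980, 660]);
translate([780, 0, 0]) cube([260, 980, 880]);


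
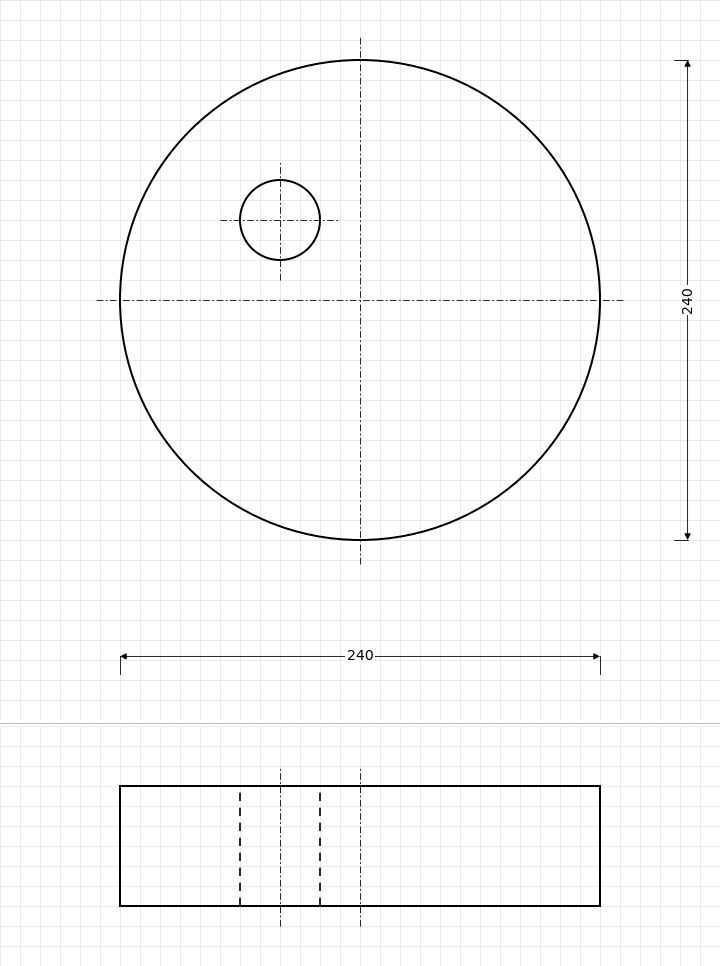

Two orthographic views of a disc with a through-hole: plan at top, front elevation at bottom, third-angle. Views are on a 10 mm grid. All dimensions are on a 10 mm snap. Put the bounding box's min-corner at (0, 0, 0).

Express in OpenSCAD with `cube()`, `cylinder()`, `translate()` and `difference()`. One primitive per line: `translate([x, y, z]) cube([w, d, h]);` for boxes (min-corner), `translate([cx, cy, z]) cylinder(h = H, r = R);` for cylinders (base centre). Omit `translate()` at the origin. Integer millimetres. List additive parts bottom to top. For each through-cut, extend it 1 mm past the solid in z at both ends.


difference() {
  translate([120, 120, 0]) cylinder(h = 60, r = 120);
  translate([80, 160, -1]) cylinder(h = 62, r = 20);
}
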